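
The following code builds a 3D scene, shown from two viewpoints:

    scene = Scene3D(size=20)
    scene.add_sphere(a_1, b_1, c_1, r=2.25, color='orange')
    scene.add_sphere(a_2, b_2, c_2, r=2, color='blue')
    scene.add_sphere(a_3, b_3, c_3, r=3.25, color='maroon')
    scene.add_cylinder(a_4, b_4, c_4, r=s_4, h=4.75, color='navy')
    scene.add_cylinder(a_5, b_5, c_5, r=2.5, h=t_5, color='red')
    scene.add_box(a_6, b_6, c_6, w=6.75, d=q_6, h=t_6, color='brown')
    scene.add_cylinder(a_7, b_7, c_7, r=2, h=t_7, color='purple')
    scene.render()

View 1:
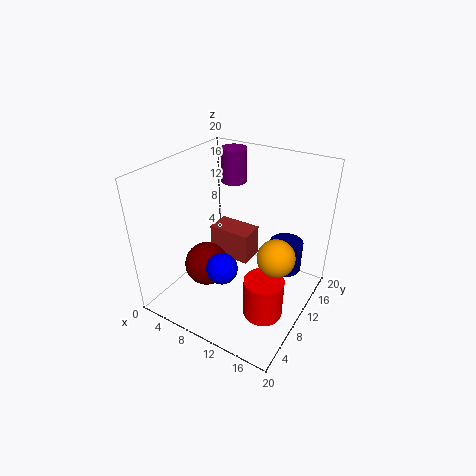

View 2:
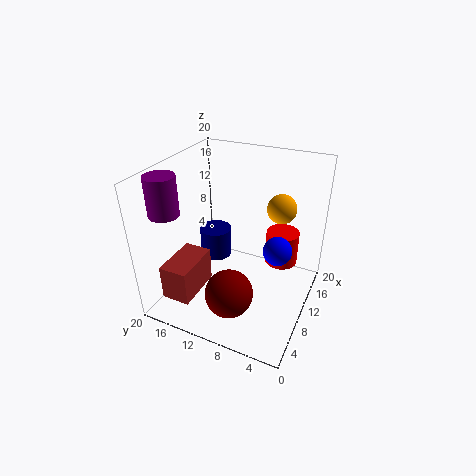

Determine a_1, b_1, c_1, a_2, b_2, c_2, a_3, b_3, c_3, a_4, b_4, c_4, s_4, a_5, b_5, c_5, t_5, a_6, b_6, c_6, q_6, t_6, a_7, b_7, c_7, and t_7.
a_1 = 17.5, b_1 = 6.25, c_1 = 11.75, a_2 = 11, b_2 = 4.5, c_2 = 8.75, a_3 = 5, b_3 = 9, c_3 = 4.25, a_4 = 14.75, b_4 = 16.25, c_4 = 2.75, s_4 = 2.5, a_5 = 16.5, b_5 = 5.5, c_5 = 3.25, t_5 = 5.25, a_6 = 2.25, b_6 = 14, c_6 = 2.5, q_6 = 4, t_6 = 5, a_7 = 4.5, b_7 = 17.75, c_7 = 14.5, t_7 = 5.25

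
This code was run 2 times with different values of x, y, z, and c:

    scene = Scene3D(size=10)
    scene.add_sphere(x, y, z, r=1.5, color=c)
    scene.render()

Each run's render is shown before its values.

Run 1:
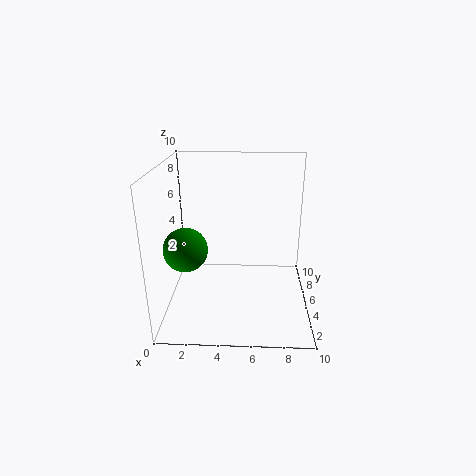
x = 1.5
y = 4
z = 4.5
c = 'green'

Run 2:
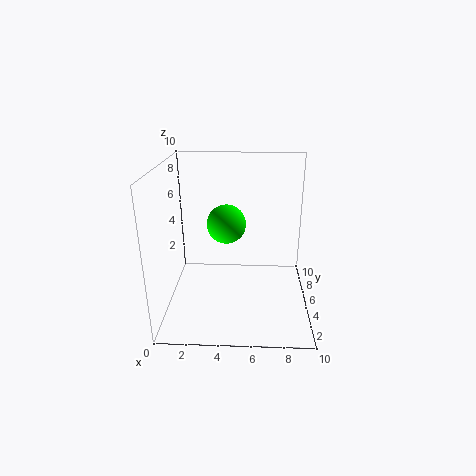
x = 4
y = 7.5
z = 5
c = 'lime'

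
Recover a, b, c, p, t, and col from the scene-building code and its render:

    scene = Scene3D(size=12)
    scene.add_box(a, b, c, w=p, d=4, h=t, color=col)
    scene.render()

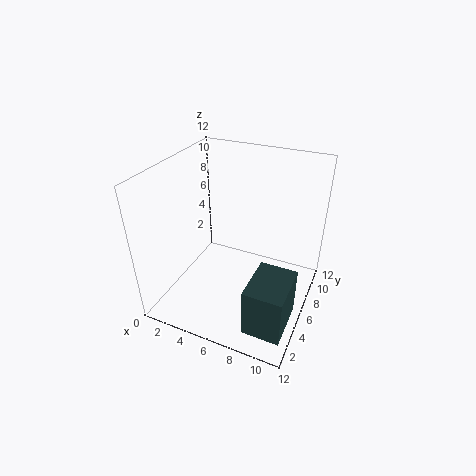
a = 8.5
b = 1
c = 1
p = 3
t = 4
col = 'darkslategray'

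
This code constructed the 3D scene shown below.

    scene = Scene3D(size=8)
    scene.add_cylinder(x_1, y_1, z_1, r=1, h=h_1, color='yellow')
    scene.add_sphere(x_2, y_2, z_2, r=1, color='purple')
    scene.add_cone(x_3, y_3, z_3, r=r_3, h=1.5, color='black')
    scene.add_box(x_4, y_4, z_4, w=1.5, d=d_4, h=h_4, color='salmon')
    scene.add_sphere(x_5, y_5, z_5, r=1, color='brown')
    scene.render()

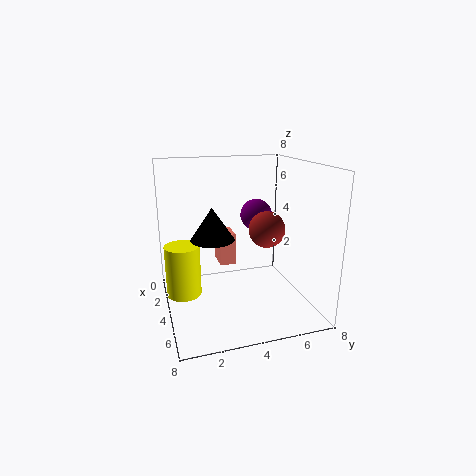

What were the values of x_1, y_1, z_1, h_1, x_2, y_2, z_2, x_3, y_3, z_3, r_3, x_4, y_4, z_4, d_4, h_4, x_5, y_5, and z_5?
x_1 = 3; y_1 = 1; z_1 = 0.5; h_1 = 3; x_2 = 1.5; y_2 = 6; z_2 = 4.5; x_3 = 6.5; y_3 = 2; z_3 = 5; r_3 = 1; x_4 = 0.5; y_4 = 3.5; z_4 = 1.5; d_4 = 1; h_4 = 2; x_5 = 4.5; y_5 = 5.5; z_5 = 4.5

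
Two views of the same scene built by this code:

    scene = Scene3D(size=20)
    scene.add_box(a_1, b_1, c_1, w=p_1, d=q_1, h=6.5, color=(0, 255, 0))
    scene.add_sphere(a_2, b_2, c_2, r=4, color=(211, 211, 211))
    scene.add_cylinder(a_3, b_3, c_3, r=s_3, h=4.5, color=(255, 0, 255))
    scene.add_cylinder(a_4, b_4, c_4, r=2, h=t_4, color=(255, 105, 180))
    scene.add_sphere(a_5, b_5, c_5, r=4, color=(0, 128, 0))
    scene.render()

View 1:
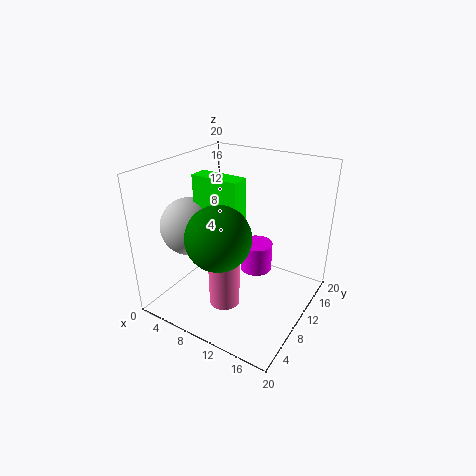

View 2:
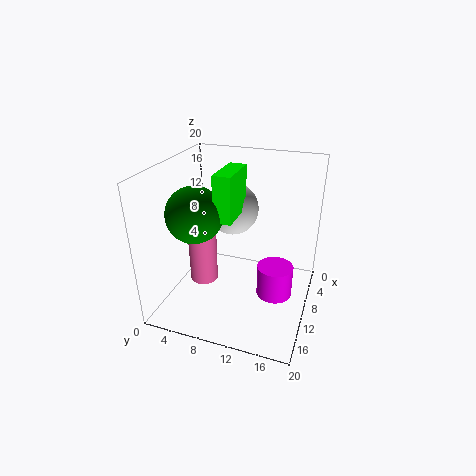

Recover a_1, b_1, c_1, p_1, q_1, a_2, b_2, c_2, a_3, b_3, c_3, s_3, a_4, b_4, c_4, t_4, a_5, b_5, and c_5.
a_1 = 5
b_1 = 7
c_1 = 12.5
p_1 = 6.5
q_1 = 2.5
a_2 = 4
b_2 = 7
c_2 = 11.5
a_3 = 10
b_3 = 15.5
c_3 = 2
s_3 = 2.5
a_4 = 11
b_4 = 5
c_4 = 3
t_4 = 9.5
a_5 = 11
b_5 = 4
c_5 = 13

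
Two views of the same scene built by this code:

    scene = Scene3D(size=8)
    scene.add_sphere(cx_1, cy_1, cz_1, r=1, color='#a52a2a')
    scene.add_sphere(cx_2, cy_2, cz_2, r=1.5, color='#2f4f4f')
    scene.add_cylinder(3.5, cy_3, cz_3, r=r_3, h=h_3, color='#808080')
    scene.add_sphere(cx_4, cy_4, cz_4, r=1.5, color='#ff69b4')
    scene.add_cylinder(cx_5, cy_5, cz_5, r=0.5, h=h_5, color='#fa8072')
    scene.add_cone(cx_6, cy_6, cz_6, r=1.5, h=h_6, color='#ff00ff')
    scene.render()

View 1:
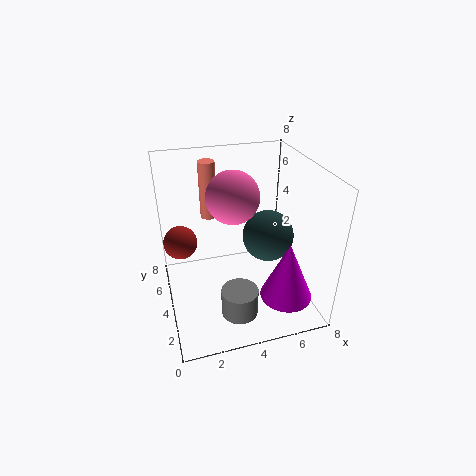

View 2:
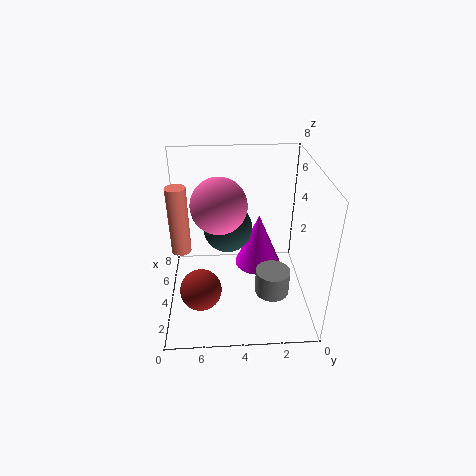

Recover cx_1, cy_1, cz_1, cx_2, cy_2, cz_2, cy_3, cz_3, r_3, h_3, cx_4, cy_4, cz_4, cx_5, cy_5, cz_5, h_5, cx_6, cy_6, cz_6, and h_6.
cx_1 = 1; cy_1 = 6; cz_1 = 3; cx_2 = 6; cy_2 = 4.5; cz_2 = 3.5; cy_3 = 2; cz_3 = 0.5; r_3 = 1; h_3 = 1.5; cx_4 = 4; cy_4 = 5; cz_4 = 6; cx_5 = 3; cy_5 = 7; cz_5 = 4; h_5 = 3.5; cx_6 = 6.5; cy_6 = 2.5; cz_6 = 0.5; h_6 = 3.5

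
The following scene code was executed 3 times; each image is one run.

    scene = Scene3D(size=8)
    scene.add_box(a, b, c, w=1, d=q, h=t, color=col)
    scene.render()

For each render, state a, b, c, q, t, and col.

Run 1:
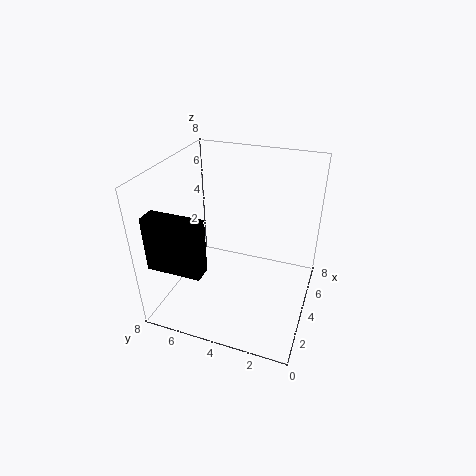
a = 1
b = 5
c = 3
q = 3
t = 3
col = 'black'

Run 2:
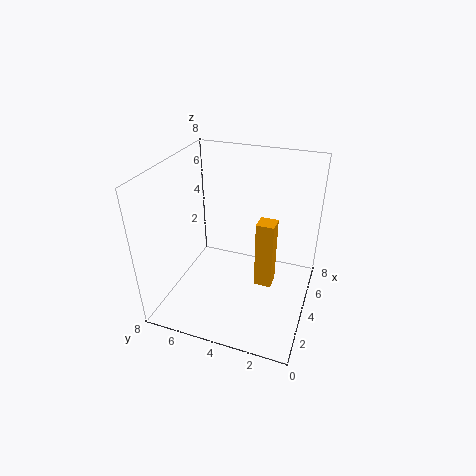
a = 4
b = 2
c = 1
q = 1
t = 4
col = 'orange'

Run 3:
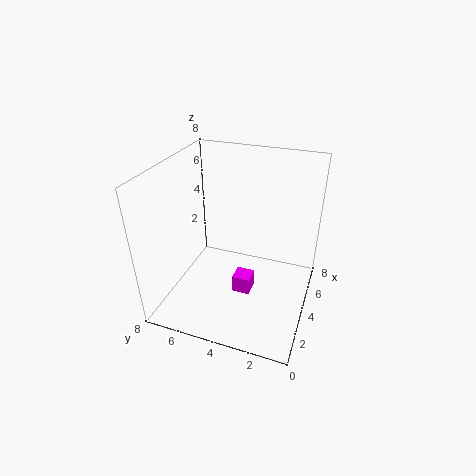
a = 3
b = 3
c = 1
q = 1
t = 1
col = 'magenta'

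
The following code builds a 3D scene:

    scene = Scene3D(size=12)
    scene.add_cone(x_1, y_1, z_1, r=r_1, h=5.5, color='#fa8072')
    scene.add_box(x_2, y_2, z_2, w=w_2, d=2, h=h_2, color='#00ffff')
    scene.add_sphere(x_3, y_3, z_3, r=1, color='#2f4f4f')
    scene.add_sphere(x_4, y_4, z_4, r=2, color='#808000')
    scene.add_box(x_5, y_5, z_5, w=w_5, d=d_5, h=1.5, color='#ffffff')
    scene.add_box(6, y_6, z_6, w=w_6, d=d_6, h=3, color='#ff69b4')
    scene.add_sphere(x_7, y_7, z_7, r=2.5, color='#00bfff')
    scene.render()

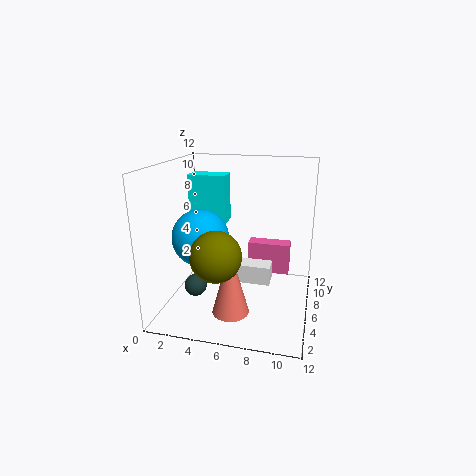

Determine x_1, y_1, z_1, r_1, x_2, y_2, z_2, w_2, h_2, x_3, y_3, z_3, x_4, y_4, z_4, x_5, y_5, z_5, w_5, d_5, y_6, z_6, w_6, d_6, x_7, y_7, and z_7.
x_1 = 6, y_1 = 3.5, z_1 = 0.5, r_1 = 1.5, x_2 = 0.5, y_2 = 9, z_2 = 6, w_2 = 3.5, h_2 = 4.5, x_3 = 2, y_3 = 6, z_3 = 1, x_4 = 5, y_4 = 3, z_4 = 5.5, x_5 = 5.5, y_5 = 4, z_5 = 3, w_5 = 3.5, d_5 = 1.5, y_6 = 10, z_6 = 1, w_6 = 4, d_6 = 1.5, x_7 = 2.5, y_7 = 6.5, z_7 = 5.5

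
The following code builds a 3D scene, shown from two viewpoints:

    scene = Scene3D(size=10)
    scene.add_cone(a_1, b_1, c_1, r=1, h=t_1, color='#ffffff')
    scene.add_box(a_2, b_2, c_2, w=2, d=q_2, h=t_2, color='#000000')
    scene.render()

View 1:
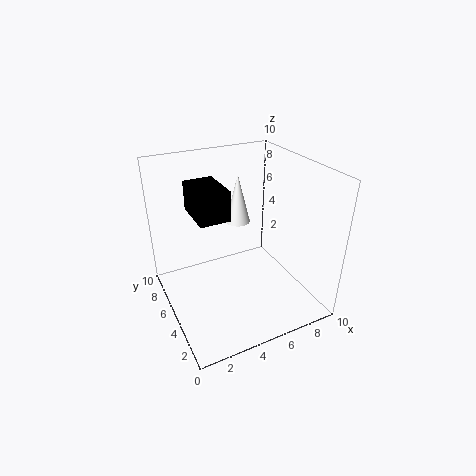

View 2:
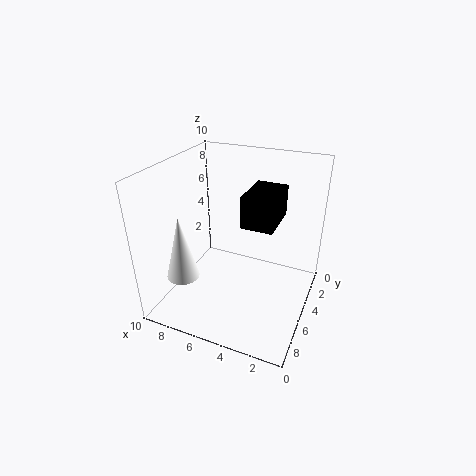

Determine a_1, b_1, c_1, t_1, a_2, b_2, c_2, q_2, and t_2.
a_1 = 7, b_1 = 9, c_1 = 4, t_1 = 4, a_2 = 2, b_2 = 4, c_2 = 7, q_2 = 3, t_2 = 2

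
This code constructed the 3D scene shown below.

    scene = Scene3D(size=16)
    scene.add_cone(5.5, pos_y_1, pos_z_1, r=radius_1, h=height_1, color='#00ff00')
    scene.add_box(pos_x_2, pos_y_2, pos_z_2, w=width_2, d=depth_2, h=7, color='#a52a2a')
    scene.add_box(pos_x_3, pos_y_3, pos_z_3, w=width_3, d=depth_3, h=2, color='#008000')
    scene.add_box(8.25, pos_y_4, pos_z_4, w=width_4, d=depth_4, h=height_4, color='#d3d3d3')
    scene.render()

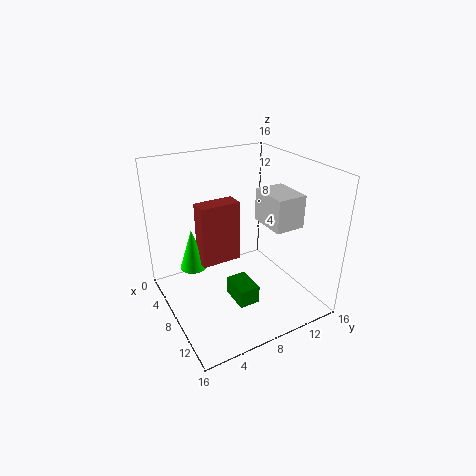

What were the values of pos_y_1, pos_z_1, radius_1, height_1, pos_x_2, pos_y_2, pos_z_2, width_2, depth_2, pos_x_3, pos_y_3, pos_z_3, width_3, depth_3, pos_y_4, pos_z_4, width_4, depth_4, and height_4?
pos_y_1 = 3.5; pos_z_1 = 4.25; radius_1 = 1.5; height_1 = 4.75; pos_x_2 = 5.5; pos_y_2 = 4; pos_z_2 = 5; width_2 = 2; depth_2 = 4.5; pos_x_3 = 9; pos_y_3 = 6; pos_z_3 = 2; width_3 = 3.25; depth_3 = 2.25; pos_y_4 = 10; pos_z_4 = 10; width_4 = 4.25; depth_4 = 3.25; height_4 = 3.5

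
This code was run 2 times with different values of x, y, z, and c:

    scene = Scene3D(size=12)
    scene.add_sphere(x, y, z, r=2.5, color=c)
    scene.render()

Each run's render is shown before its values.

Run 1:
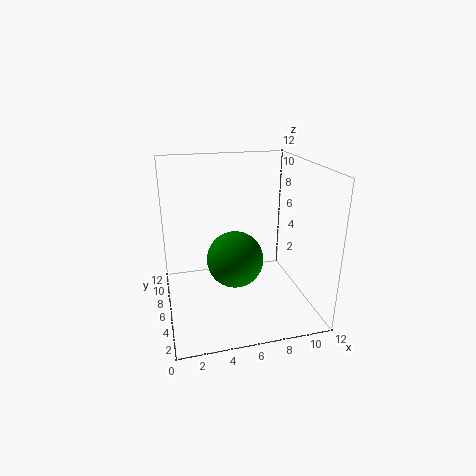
x = 6
y = 7
z = 3.5
c = 'green'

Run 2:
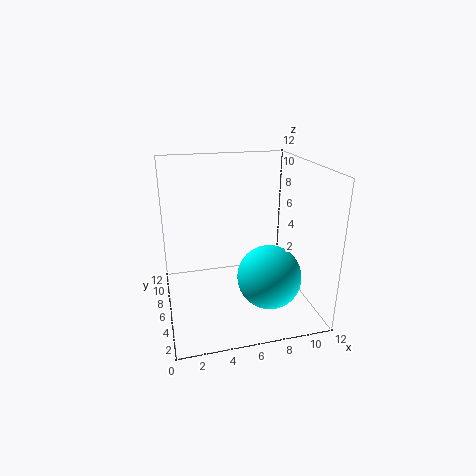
x = 7.75
y = 3
z = 3.75
c = 'cyan'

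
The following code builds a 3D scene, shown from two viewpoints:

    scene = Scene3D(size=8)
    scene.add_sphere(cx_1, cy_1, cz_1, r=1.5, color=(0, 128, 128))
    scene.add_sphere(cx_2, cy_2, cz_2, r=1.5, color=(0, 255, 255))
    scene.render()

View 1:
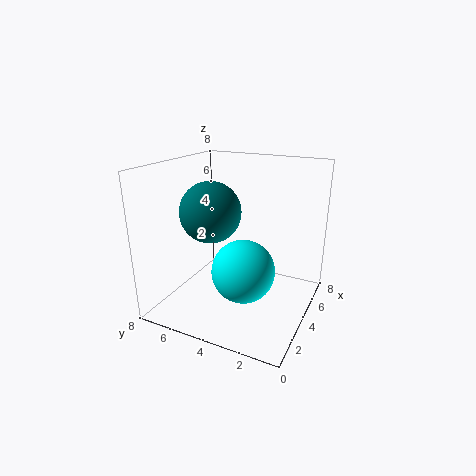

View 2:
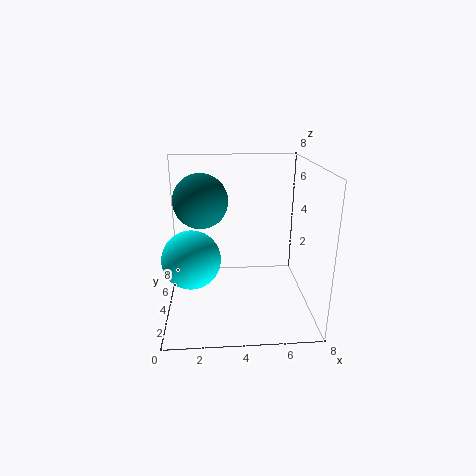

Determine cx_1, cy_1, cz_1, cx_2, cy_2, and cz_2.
cx_1 = 2; cy_1 = 4.5; cz_1 = 6; cx_2 = 1.5; cy_2 = 2.5; cz_2 = 3.5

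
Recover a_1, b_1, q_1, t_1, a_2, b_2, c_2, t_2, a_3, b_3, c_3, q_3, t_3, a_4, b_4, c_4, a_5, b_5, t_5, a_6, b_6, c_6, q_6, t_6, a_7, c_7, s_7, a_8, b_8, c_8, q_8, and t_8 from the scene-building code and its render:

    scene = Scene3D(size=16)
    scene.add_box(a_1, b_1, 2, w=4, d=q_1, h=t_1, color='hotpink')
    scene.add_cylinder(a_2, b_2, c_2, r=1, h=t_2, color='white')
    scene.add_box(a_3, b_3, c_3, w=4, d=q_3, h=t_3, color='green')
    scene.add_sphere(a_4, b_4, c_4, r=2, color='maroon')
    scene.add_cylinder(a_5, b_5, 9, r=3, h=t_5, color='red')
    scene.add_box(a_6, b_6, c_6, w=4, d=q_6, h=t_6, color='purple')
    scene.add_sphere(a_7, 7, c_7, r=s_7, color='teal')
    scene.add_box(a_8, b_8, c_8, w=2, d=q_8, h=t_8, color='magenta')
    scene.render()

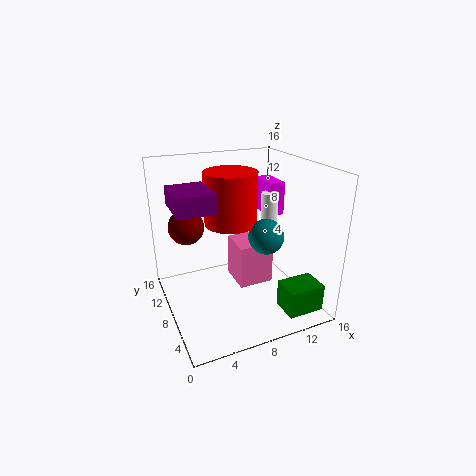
a_1 = 8, b_1 = 7, q_1 = 4, t_1 = 5, a_2 = 13, b_2 = 10, c_2 = 8, t_2 = 4, a_3 = 11, b_3 = 1, c_3 = 1, q_3 = 3, t_3 = 3, a_4 = 3, b_4 = 11, c_4 = 9, a_5 = 8, b_5 = 10, t_5 = 6, a_6 = 1, b_6 = 6, c_6 = 12, q_6 = 5, t_6 = 2, a_7 = 11, c_7 = 8, s_7 = 2, a_8 = 13, b_8 = 10, c_8 = 9, q_8 = 4, t_8 = 4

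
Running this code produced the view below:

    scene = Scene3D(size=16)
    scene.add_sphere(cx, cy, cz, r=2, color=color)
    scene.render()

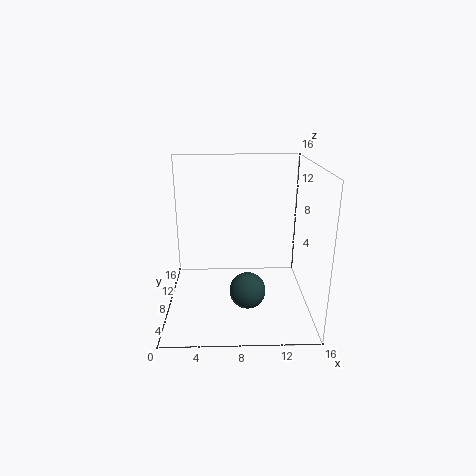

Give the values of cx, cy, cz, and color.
cx = 9; cy = 6; cz = 2.5; color = 'darkslategray'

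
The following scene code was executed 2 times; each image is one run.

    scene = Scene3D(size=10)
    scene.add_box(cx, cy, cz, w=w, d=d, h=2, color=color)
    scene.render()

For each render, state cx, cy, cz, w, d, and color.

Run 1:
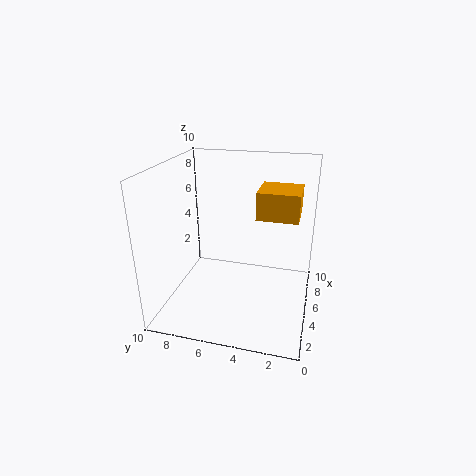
cx = 6
cy = 1
cz = 6
w = 3
d = 3
color = 'orange'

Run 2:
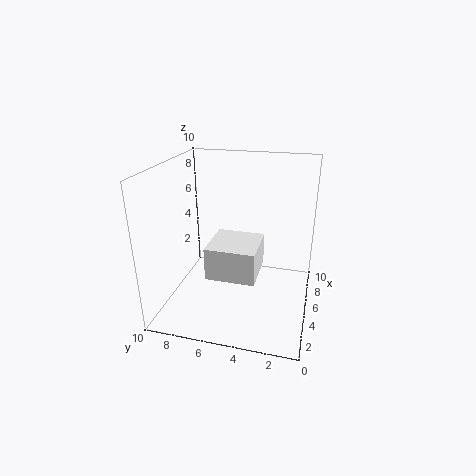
cx = 1
cy = 3
cz = 4
w = 3
d = 3
color = 'white'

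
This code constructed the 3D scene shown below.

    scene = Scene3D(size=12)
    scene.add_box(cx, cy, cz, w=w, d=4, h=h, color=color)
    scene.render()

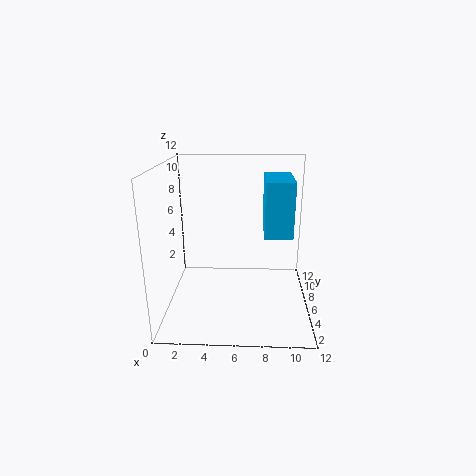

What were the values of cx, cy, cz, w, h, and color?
cx = 8
cy = 2
cz = 7.5
w = 2
h = 4
color = 'deepskyblue'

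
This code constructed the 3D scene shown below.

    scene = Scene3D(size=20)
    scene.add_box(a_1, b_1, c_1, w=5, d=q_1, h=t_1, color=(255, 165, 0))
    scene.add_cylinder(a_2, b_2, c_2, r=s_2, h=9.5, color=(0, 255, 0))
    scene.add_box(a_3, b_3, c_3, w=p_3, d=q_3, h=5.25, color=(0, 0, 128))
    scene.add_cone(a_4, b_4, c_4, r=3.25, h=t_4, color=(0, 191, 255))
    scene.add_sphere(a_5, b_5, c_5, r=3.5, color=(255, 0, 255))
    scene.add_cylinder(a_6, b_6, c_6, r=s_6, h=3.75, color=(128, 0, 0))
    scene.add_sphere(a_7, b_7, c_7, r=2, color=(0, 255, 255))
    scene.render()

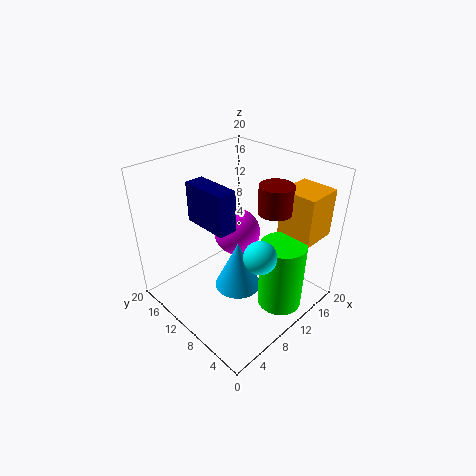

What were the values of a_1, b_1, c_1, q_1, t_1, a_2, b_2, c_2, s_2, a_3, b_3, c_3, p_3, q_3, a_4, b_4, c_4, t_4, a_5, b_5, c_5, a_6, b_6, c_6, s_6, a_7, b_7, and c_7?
a_1 = 13.5
b_1 = 1
c_1 = 11
q_1 = 5
t_1 = 6.5
a_2 = 11.5
b_2 = 3.25
c_2 = 2
s_2 = 3
a_3 = 4.75
b_3 = 7.5
c_3 = 13.5
p_3 = 2.5
q_3 = 6.25
a_4 = 9
b_4 = 9
c_4 = 3
t_4 = 7
a_5 = 13
b_5 = 13.25
c_5 = 8.25
a_6 = 12.75
b_6 = 6
c_6 = 14.5
s_6 = 2.25
a_7 = 7
b_7 = 3.25
c_7 = 11.75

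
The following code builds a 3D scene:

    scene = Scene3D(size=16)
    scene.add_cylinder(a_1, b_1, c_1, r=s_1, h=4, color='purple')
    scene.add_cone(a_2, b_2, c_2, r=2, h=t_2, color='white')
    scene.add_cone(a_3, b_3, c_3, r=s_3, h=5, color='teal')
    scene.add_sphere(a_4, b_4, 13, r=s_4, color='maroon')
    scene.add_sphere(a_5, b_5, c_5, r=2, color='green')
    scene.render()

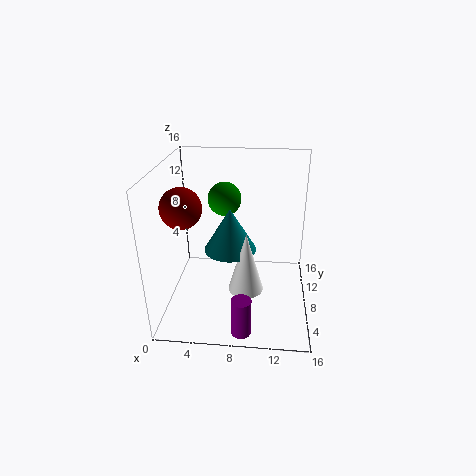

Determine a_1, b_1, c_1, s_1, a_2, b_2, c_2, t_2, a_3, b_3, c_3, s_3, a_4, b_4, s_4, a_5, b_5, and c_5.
a_1 = 9; b_1 = 1; c_1 = 1; s_1 = 1; a_2 = 9; b_2 = 7; c_2 = 2; t_2 = 7; a_3 = 7; b_3 = 9; c_3 = 6; s_3 = 3; a_4 = 3; b_4 = 4; s_4 = 2; a_5 = 6; b_5 = 12; c_5 = 11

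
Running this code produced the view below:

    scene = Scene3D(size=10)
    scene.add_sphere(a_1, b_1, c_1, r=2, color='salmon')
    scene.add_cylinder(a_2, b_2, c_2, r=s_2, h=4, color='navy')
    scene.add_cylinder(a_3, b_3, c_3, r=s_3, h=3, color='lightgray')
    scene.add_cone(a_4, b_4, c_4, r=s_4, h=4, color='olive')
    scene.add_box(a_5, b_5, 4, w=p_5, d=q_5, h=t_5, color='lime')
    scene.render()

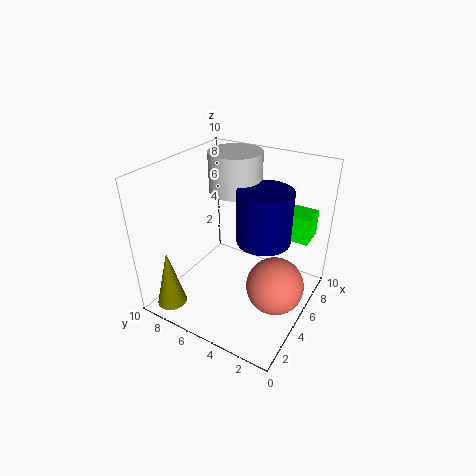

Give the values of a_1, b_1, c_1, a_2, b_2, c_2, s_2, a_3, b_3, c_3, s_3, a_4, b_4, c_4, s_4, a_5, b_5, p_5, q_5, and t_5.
a_1 = 5
b_1 = 2
c_1 = 2
a_2 = 7
b_2 = 4
c_2 = 4
s_2 = 2
a_3 = 8
b_3 = 7
c_3 = 7
s_3 = 2
a_4 = 1
b_4 = 8
c_4 = 1
s_4 = 1
a_5 = 8
b_5 = 1
p_5 = 2
q_5 = 3
t_5 = 2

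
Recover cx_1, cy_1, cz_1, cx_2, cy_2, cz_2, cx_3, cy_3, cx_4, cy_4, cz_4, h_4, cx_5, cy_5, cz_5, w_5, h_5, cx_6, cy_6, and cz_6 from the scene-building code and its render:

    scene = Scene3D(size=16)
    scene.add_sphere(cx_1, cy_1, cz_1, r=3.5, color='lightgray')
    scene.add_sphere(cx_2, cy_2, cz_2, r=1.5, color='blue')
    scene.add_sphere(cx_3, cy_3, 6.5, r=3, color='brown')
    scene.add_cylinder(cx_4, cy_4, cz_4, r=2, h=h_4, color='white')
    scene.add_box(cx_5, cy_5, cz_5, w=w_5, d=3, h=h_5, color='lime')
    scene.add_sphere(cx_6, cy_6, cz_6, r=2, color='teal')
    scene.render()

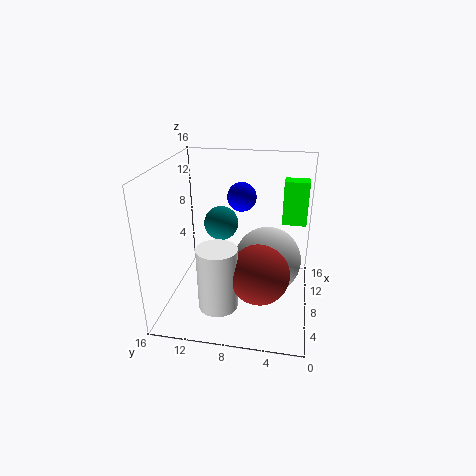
cx_1 = 6.5
cy_1 = 4.5
cz_1 = 6.5
cx_2 = 7.5
cy_2 = 7.5
cz_2 = 13
cx_3 = 3.5
cy_3 = 5
cx_4 = 2.5
cy_4 = 9
cz_4 = 3
h_4 = 6.5
cx_5 = 13.5
cy_5 = 0.5
cz_5 = 7.5
w_5 = 2
h_5 = 5.5
cx_6 = 10.5
cy_6 = 10.5
cz_6 = 8.5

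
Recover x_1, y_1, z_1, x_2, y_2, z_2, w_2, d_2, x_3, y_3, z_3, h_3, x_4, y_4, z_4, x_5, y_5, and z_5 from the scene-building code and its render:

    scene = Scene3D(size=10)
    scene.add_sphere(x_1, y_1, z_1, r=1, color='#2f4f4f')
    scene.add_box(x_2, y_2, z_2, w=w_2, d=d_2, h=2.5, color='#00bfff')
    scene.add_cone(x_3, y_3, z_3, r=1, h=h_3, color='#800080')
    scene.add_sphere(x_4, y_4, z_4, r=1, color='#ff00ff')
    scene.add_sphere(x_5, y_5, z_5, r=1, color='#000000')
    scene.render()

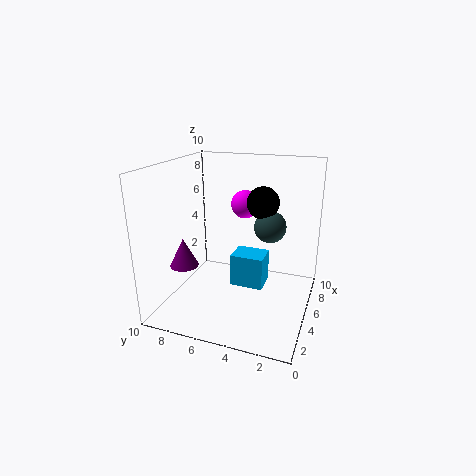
x_1 = 4; y_1 = 2.5; z_1 = 6.5; x_2 = 6; y_2 = 3.5; z_2 = 0.5; w_2 = 2; d_2 = 2.5; x_3 = 3.5; y_3 = 8.5; z_3 = 3; h_3 = 2; x_4 = 6.5; y_4 = 5; z_4 = 7; x_5 = 4; y_5 = 3; z_5 = 8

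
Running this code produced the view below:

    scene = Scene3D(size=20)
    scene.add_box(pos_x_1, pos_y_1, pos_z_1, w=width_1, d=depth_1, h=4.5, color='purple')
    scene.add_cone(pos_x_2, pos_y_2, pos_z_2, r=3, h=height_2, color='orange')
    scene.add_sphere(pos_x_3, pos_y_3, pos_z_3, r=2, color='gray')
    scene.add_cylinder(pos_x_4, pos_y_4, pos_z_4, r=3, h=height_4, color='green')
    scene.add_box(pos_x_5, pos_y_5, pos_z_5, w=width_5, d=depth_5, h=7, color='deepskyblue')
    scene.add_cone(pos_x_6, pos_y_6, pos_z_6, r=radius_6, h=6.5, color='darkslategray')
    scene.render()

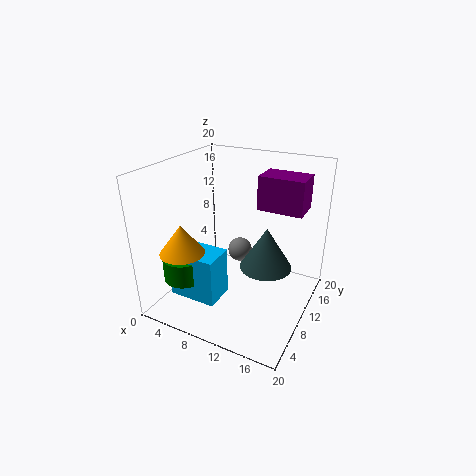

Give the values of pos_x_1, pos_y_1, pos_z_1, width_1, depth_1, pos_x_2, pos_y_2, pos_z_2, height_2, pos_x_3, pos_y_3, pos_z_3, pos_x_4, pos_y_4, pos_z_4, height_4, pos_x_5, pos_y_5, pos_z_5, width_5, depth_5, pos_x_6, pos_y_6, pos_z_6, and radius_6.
pos_x_1 = 12.5
pos_y_1 = 10.5
pos_z_1 = 14.5
width_1 = 6
depth_1 = 4
pos_x_2 = 4.5
pos_y_2 = 4.5
pos_z_2 = 9
height_2 = 4
pos_x_3 = 6.5
pos_y_3 = 17.5
pos_z_3 = 3.5
pos_x_4 = 3
pos_y_4 = 6.5
pos_z_4 = 3.5
height_4 = 3.5
pos_x_5 = 1.5
pos_y_5 = 5
pos_z_5 = 1
width_5 = 7
depth_5 = 4.5
pos_x_6 = 12.5
pos_y_6 = 14.5
pos_z_6 = 3.5
radius_6 = 4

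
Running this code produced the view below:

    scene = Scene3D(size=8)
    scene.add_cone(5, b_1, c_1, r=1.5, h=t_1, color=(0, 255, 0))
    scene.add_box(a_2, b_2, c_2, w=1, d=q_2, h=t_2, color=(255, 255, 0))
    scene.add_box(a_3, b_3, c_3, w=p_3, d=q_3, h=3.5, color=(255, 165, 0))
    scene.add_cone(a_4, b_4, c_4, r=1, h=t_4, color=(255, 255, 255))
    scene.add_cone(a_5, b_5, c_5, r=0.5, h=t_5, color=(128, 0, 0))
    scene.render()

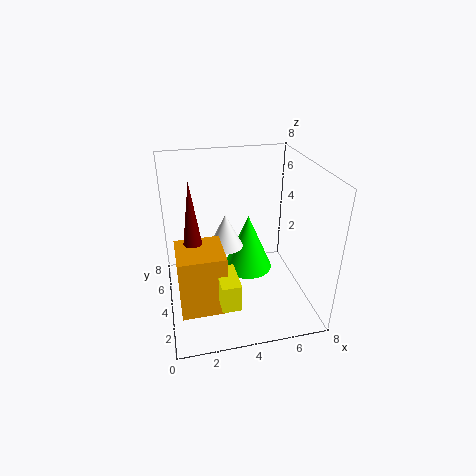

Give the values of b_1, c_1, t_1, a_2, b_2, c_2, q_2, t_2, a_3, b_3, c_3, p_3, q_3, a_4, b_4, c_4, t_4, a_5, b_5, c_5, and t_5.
b_1 = 5.5; c_1 = 1; t_1 = 3.5; a_2 = 2.5; b_2 = 1; c_2 = 1.5; q_2 = 2; t_2 = 1.5; a_3 = 0.5; b_3 = 2; c_3 = 0.5; p_3 = 2.5; q_3 = 2.5; a_4 = 3.5; b_4 = 5; c_4 = 3; t_4 = 2; a_5 = 1.5; b_5 = 4; c_5 = 4; t_5 = 3.5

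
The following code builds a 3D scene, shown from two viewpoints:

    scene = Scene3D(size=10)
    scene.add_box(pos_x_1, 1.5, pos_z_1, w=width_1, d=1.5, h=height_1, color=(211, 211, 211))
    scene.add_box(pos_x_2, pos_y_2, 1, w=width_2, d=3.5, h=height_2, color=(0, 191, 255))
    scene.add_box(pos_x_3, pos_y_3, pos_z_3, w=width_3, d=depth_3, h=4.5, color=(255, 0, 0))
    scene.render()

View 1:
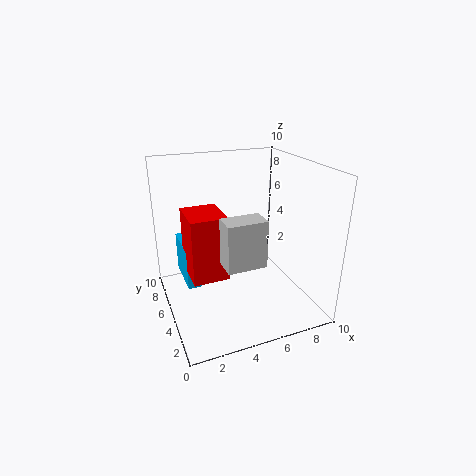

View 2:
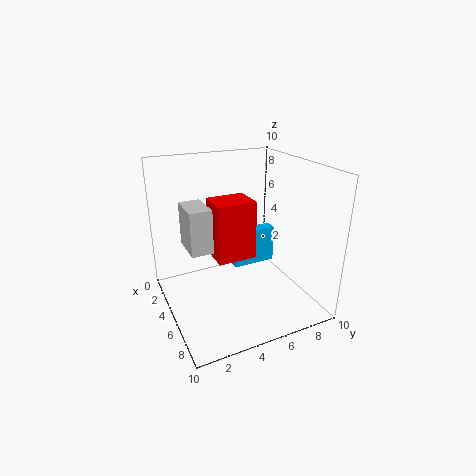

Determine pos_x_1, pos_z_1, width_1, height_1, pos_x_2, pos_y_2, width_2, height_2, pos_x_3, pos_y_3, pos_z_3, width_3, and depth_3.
pos_x_1 = 3, pos_z_1 = 4.5, width_1 = 2.5, height_1 = 3, pos_x_2 = 1.5, pos_y_2 = 6, width_2 = 1, height_2 = 3, pos_x_3 = 1.5, pos_y_3 = 4, pos_z_3 = 2.5, width_3 = 2.5, depth_3 = 3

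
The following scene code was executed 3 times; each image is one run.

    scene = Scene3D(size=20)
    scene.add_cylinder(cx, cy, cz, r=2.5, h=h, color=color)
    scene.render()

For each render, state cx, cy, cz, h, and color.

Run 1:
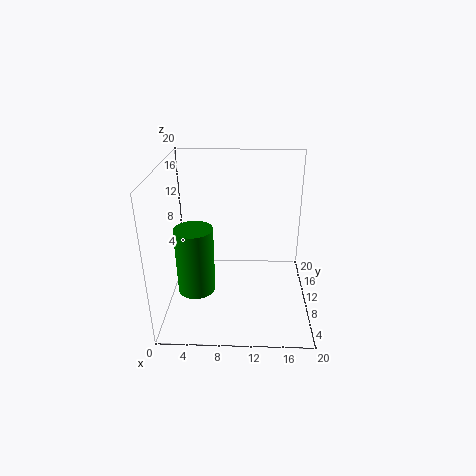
cx = 4.5
cy = 6.5
cz = 4
h = 9
color = 'green'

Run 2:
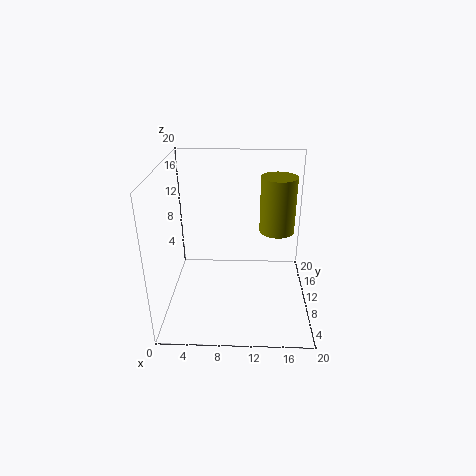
cx = 15.5
cy = 12.5
cz = 10
h = 8
color = 'olive'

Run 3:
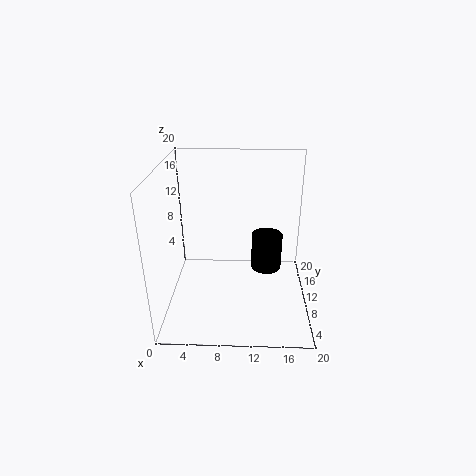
cx = 14.5
cy = 17
cz = 1
h = 6
color = 'black'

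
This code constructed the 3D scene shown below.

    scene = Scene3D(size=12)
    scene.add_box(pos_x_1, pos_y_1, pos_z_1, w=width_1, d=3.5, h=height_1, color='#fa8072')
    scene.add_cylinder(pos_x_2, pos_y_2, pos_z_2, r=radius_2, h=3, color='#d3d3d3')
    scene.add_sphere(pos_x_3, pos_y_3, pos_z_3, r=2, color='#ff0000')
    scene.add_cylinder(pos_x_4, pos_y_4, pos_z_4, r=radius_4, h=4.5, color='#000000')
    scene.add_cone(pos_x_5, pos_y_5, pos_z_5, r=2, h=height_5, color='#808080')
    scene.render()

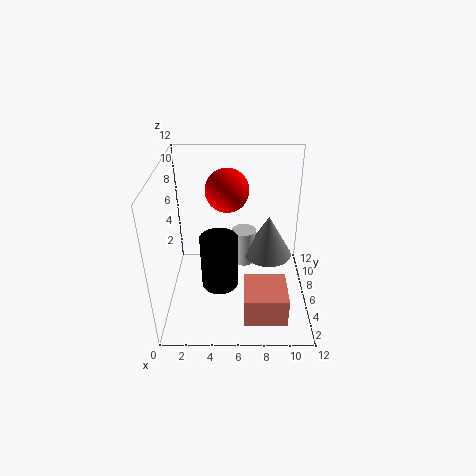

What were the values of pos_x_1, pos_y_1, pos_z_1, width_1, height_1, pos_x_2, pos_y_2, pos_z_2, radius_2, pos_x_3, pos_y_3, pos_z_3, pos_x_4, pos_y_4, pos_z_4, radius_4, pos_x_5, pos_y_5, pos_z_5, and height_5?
pos_x_1 = 6.5, pos_y_1 = 1.5, pos_z_1 = 0.5, width_1 = 3.5, height_1 = 2.5, pos_x_2 = 6.5, pos_y_2 = 6.5, pos_z_2 = 3.5, radius_2 = 1, pos_x_3 = 5, pos_y_3 = 10, pos_z_3 = 8.5, pos_x_4 = 4.5, pos_y_4 = 4.5, pos_z_4 = 2.5, radius_4 = 1.5, pos_x_5 = 8.5, pos_y_5 = 6, pos_z_5 = 4.5, height_5 = 3.5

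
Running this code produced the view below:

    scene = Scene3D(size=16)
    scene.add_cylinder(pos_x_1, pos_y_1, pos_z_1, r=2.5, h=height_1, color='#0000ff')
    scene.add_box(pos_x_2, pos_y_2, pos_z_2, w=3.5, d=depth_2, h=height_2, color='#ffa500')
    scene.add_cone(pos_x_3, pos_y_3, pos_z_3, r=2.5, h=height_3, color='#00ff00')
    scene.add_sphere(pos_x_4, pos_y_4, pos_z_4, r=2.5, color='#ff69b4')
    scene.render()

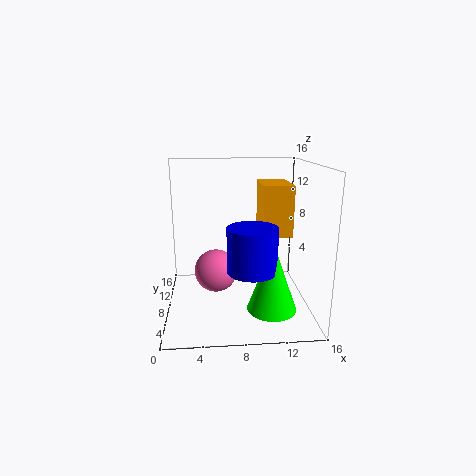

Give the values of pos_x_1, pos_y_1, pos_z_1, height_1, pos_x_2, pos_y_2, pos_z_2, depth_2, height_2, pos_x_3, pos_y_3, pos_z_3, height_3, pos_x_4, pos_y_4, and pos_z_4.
pos_x_1 = 9, pos_y_1 = 3.5, pos_z_1 = 6, height_1 = 4.5, pos_x_2 = 11, pos_y_2 = 9, pos_z_2 = 7.5, depth_2 = 5.5, height_2 = 6, pos_x_3 = 11, pos_y_3 = 3, pos_z_3 = 2, height_3 = 7, pos_x_4 = 5.5, pos_y_4 = 9.5, pos_z_4 = 3.5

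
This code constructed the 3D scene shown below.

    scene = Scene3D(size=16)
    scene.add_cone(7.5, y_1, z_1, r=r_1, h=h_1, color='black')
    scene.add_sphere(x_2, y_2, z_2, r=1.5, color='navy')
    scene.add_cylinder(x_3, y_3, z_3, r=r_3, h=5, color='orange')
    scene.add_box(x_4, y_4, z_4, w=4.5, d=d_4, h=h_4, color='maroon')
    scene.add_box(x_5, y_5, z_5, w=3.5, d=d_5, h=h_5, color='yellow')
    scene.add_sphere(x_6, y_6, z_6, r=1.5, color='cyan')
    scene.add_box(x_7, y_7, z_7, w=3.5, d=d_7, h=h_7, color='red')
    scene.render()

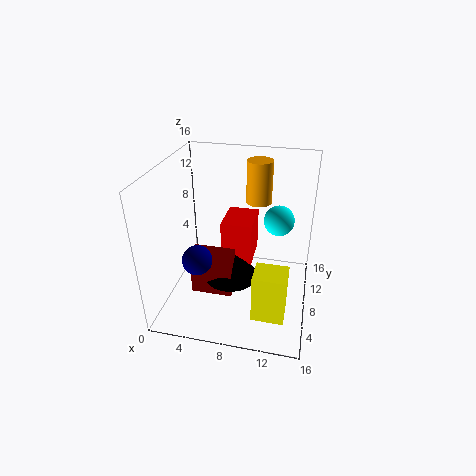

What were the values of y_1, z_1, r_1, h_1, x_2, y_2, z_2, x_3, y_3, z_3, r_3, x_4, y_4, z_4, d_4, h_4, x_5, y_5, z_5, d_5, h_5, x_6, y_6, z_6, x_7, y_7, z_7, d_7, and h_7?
y_1 = 6.5, z_1 = 4, r_1 = 3, h_1 = 3, x_2 = 5, y_2 = 3, z_2 = 8, x_3 = 9.5, y_3 = 12.5, z_3 = 10.5, r_3 = 1.5, x_4 = 3.5, y_4 = 4.5, z_4 = 2.5, d_4 = 2, h_4 = 5, x_5 = 10.5, y_5 = 3, z_5 = 1, d_5 = 3, h_5 = 5.5, x_6 = 12.5, y_6 = 6.5, z_6 = 11.5, x_7 = 6, y_7 = 8, z_7 = 4.5, d_7 = 4.5, h_7 = 5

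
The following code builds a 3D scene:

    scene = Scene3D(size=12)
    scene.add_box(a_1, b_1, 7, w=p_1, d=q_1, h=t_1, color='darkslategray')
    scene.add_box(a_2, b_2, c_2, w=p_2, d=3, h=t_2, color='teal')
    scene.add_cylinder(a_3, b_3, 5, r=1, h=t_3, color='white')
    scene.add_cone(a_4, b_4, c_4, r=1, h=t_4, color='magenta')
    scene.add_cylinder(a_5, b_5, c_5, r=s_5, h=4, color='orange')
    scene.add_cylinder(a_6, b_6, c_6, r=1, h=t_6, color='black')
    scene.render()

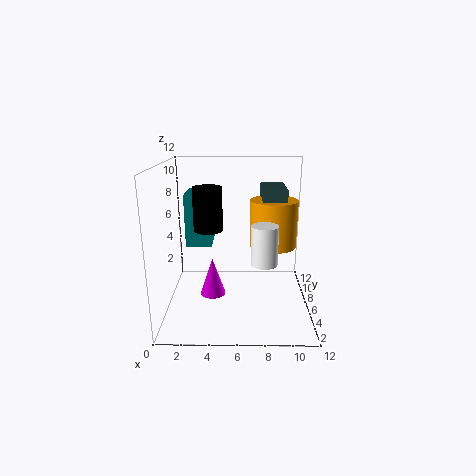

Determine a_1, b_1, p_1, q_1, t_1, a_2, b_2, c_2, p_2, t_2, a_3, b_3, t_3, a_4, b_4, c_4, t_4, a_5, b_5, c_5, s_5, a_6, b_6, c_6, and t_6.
a_1 = 8
b_1 = 6
p_1 = 2
q_1 = 4
t_1 = 3
a_2 = 2
b_2 = 4
c_2 = 6
p_2 = 2
t_2 = 4
a_3 = 8
b_3 = 3
t_3 = 3
a_4 = 4
b_4 = 4
c_4 = 2
t_4 = 3
a_5 = 9
b_5 = 7
c_5 = 5
s_5 = 2
a_6 = 4
b_6 = 2
c_6 = 8
t_6 = 3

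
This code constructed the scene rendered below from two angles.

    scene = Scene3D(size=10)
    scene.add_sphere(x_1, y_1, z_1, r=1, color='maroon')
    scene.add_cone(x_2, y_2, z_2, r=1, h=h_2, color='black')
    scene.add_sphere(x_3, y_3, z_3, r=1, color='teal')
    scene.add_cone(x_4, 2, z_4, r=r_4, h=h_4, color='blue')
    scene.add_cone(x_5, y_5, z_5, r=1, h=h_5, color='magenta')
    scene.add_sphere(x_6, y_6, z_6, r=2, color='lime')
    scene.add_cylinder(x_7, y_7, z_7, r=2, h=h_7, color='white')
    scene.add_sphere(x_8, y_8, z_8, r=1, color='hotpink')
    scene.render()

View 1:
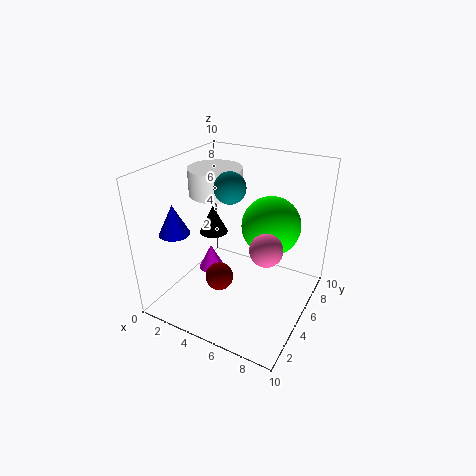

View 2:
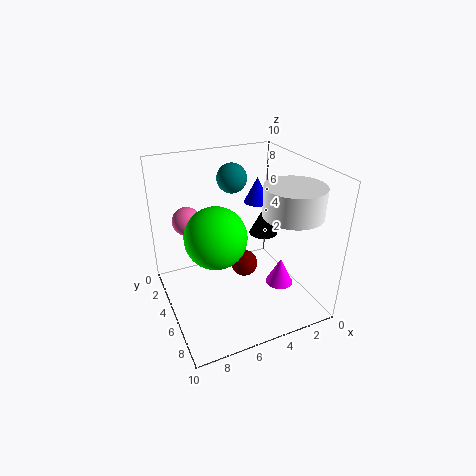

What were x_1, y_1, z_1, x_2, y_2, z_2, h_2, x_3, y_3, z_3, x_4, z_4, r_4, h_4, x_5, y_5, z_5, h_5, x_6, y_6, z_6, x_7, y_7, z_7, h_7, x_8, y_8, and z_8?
x_1 = 4, y_1 = 4, z_1 = 2, x_2 = 3, y_2 = 5, z_2 = 5, h_2 = 2, x_3 = 5, y_3 = 4, z_3 = 9, x_4 = 2, z_4 = 6, r_4 = 1, h_4 = 2, x_5 = 2, y_5 = 6, z_5 = 1, h_5 = 2, x_6 = 7, y_6 = 6, z_6 = 6, x_7 = 2, y_7 = 7, z_7 = 7, h_7 = 2, x_8 = 8, y_8 = 3, z_8 = 6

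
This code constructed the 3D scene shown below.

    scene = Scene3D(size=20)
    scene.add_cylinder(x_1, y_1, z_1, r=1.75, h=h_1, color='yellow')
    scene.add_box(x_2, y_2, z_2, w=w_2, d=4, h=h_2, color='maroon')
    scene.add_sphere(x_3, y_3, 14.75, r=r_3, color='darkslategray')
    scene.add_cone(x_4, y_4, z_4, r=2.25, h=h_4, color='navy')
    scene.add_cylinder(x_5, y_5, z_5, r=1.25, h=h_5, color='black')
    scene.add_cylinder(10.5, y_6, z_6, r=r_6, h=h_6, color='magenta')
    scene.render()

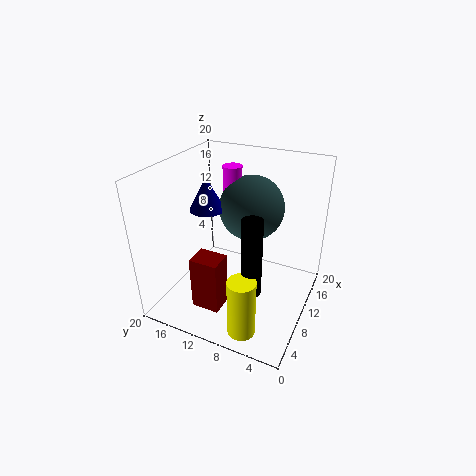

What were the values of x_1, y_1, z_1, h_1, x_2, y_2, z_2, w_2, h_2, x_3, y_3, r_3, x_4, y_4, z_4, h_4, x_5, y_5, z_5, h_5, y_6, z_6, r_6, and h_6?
x_1 = 2, y_1 = 5.75, z_1 = 1.75, h_1 = 7.75, x_2 = 4.25, y_2 = 10.5, z_2 = 0.75, w_2 = 3.25, h_2 = 7.75, x_3 = 10.5, y_3 = 8.25, r_3 = 4.25, x_4 = 7.25, y_4 = 13, z_4 = 15, h_4 = 4.25, x_5 = 4.25, y_5 = 5.5, z_5 = 6.5, h_5 = 10, y_6 = 11, z_6 = 13.75, r_6 = 1.25, h_6 = 6.25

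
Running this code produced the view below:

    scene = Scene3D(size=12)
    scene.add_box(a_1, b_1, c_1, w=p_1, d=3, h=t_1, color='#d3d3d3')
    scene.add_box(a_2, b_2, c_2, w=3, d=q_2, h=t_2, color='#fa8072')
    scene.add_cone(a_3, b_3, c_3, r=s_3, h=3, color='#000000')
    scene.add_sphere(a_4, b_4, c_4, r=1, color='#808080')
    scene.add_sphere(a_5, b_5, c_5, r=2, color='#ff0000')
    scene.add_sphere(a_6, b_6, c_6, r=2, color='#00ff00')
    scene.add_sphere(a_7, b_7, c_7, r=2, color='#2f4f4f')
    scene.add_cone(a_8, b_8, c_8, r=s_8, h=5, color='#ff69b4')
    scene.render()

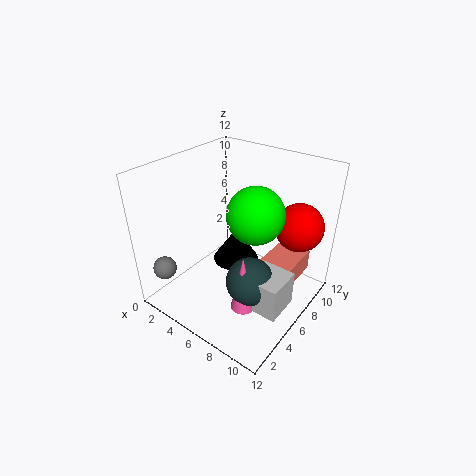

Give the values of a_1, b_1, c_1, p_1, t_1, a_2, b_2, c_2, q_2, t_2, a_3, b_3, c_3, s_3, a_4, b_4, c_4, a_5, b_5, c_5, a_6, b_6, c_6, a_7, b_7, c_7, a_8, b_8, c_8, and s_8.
a_1 = 8, b_1 = 4, c_1 = 1, p_1 = 3, t_1 = 3, a_2 = 7, b_2 = 8, c_2 = 1, q_2 = 4, t_2 = 2, a_3 = 5, b_3 = 7, c_3 = 3, s_3 = 2, a_4 = 1, b_4 = 2, c_4 = 3, a_5 = 10, b_5 = 9, c_5 = 7, a_6 = 9, b_6 = 4, c_6 = 10, a_7 = 8, b_7 = 5, c_7 = 3, a_8 = 8, b_8 = 4, c_8 = 1, s_8 = 1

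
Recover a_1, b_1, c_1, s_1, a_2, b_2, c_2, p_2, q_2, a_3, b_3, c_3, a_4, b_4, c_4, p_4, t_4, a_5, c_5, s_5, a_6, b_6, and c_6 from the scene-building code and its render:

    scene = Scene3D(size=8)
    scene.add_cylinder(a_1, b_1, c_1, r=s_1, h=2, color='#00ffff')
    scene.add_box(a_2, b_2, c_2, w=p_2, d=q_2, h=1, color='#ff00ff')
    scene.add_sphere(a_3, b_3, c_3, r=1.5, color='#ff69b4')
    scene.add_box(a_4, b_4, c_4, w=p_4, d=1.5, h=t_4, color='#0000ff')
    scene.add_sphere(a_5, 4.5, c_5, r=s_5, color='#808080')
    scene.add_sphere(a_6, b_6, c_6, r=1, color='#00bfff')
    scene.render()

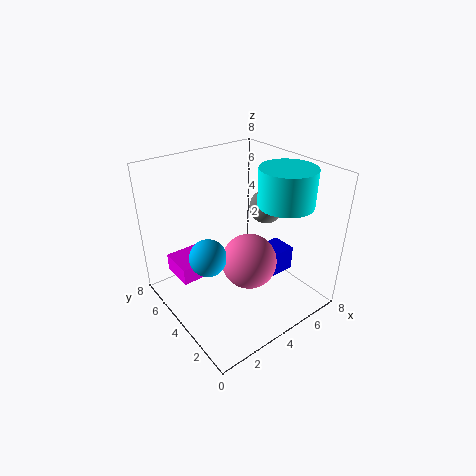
a_1 = 6, b_1 = 2.5, c_1 = 6, s_1 = 1.5, a_2 = 1, b_2 = 5, c_2 = 1.5, p_2 = 2.5, q_2 = 2, a_3 = 4, b_3 = 3, c_3 = 3, a_4 = 5, b_4 = 3, c_4 = 1, p_4 = 2.5, t_4 = 1.5, a_5 = 6.5, c_5 = 5, s_5 = 1, a_6 = 2, b_6 = 4, c_6 = 3.5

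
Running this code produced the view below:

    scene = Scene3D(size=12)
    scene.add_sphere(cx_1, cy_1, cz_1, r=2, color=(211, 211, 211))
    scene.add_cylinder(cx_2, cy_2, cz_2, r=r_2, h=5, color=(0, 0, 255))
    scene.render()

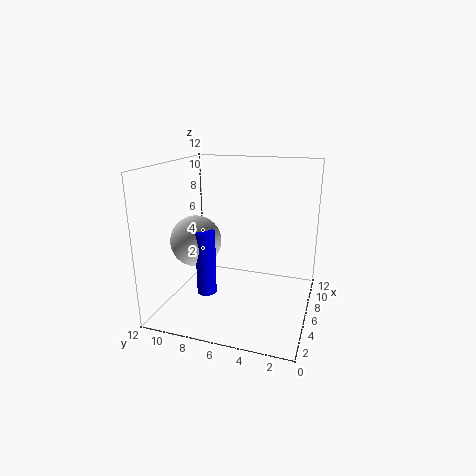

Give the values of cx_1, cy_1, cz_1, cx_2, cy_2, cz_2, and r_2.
cx_1 = 3.75; cy_1 = 8.75; cz_1 = 6.25; cx_2 = 2.75; cy_2 = 7.5; cz_2 = 2.5; r_2 = 0.75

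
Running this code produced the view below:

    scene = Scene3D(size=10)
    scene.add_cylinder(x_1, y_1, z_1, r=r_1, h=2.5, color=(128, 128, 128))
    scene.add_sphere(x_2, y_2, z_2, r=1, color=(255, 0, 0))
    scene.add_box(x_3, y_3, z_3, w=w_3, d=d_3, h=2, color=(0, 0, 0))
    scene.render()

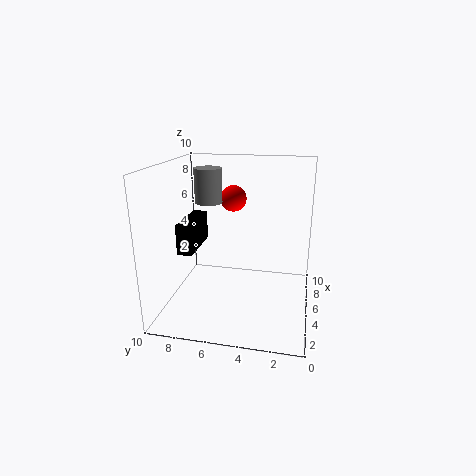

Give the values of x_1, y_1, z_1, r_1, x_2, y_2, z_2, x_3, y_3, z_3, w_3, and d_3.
x_1 = 6.5
y_1 = 7.5
z_1 = 7
r_1 = 1
x_2 = 8
y_2 = 6
z_2 = 7
x_3 = 2.5
y_3 = 7.5
z_3 = 4.5
w_3 = 3.5
d_3 = 1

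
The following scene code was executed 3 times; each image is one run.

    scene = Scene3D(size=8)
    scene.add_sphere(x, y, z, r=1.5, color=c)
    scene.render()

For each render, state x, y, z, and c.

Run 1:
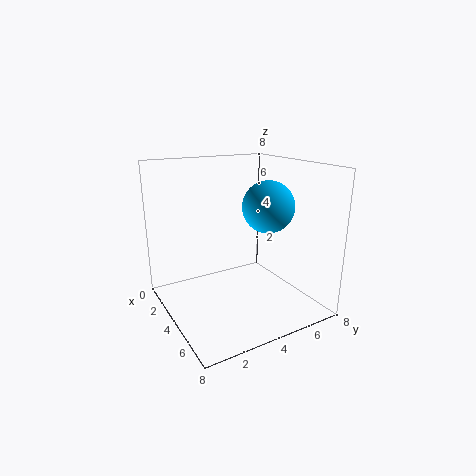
x = 4; y = 6; z = 5.5; c = 'deepskyblue'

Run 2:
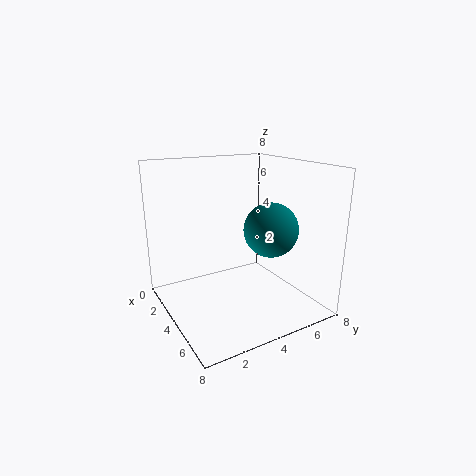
x = 5; y = 5.5; z = 4.5; c = 'teal'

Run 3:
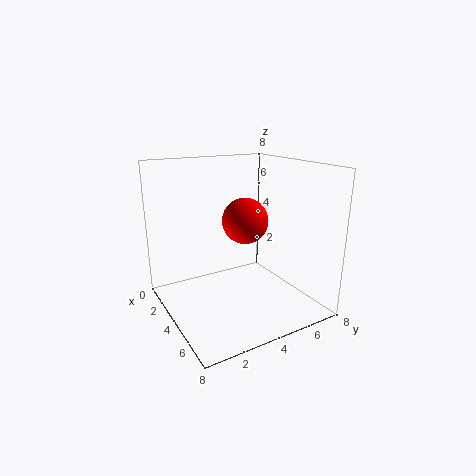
x = 1.5; y = 6; z = 4; c = 'red'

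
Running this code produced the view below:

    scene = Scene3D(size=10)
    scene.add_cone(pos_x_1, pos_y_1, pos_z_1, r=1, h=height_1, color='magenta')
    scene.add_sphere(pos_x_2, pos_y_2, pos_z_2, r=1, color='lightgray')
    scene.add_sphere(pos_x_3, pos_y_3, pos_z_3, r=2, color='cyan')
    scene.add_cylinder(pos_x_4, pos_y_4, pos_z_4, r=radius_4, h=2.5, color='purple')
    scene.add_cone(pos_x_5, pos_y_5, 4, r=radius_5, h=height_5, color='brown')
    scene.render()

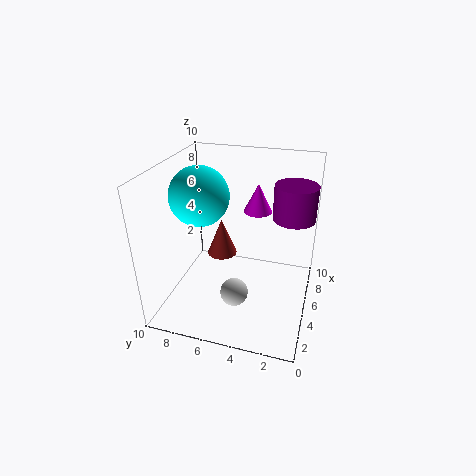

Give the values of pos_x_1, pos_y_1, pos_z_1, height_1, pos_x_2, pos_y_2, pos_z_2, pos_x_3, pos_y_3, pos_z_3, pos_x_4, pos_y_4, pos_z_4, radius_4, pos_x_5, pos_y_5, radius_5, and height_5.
pos_x_1 = 6.5, pos_y_1 = 4, pos_z_1 = 6.5, height_1 = 2, pos_x_2 = 4, pos_y_2 = 5, pos_z_2 = 1, pos_x_3 = 4.5, pos_y_3 = 7.5, pos_z_3 = 8, pos_x_4 = 7, pos_y_4 = 1.5, pos_z_4 = 6, radius_4 = 1.5, pos_x_5 = 4.5, pos_y_5 = 6, radius_5 = 1, height_5 = 2.5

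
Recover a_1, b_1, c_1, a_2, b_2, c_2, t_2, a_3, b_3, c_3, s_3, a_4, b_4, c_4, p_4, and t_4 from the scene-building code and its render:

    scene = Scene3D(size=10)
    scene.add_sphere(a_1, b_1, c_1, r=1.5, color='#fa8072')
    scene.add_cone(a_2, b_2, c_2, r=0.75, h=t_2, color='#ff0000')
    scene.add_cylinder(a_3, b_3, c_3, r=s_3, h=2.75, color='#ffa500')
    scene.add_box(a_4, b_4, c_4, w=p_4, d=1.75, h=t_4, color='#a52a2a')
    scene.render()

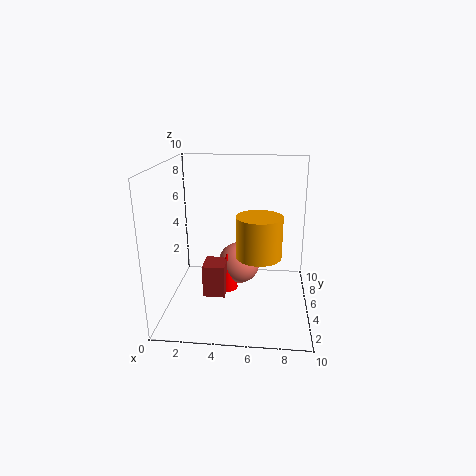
a_1 = 5
b_1 = 5.75
c_1 = 2.75
a_2 = 4.25
b_2 = 4.75
c_2 = 1.25
t_2 = 2.75
a_3 = 6.5
b_3 = 3.75
c_3 = 4.25
s_3 = 1.5
a_4 = 2.75
b_4 = 3.25
c_4 = 1.25
p_4 = 1.5
t_4 = 2.25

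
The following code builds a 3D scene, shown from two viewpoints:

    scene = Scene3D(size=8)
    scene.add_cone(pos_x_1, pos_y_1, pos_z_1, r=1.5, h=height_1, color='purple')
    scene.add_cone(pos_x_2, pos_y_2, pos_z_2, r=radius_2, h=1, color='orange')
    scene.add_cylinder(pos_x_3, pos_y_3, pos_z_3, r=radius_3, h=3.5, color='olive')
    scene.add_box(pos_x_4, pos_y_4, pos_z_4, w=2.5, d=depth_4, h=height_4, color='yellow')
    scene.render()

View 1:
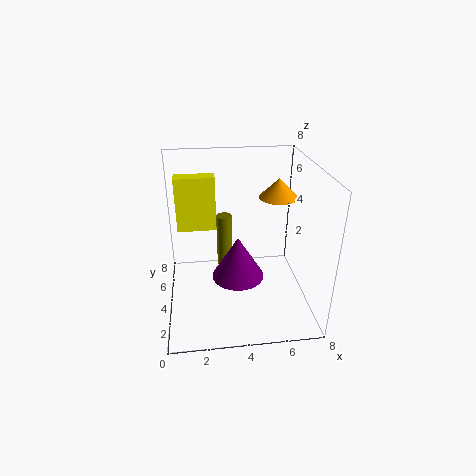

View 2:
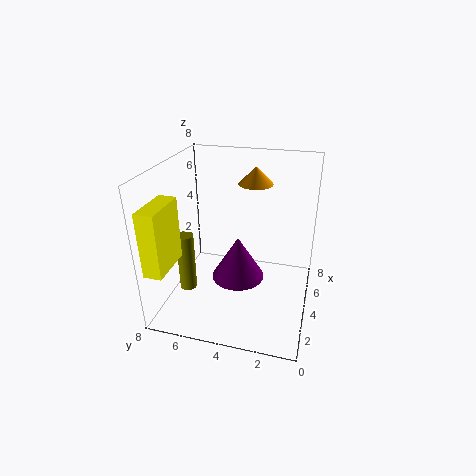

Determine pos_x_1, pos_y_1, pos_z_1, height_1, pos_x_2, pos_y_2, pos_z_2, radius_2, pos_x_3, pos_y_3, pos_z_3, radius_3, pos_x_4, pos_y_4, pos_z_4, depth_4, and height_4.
pos_x_1 = 4; pos_y_1 = 4; pos_z_1 = 1.5; height_1 = 2.5; pos_x_2 = 6; pos_y_2 = 3.5; pos_z_2 = 6.5; radius_2 = 1; pos_x_3 = 3.5; pos_y_3 = 7; pos_z_3 = 0.5; radius_3 = 0.5; pos_x_4 = 0.5; pos_y_4 = 7; pos_z_4 = 3; depth_4 = 1; height_4 = 3.5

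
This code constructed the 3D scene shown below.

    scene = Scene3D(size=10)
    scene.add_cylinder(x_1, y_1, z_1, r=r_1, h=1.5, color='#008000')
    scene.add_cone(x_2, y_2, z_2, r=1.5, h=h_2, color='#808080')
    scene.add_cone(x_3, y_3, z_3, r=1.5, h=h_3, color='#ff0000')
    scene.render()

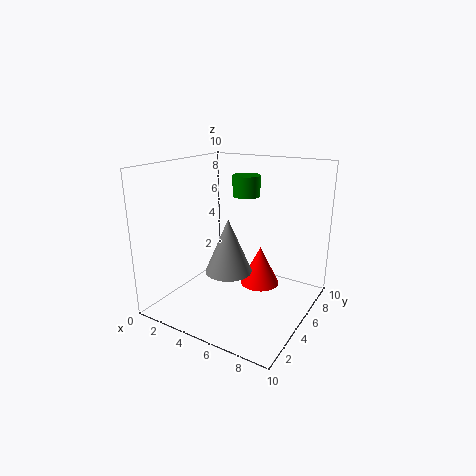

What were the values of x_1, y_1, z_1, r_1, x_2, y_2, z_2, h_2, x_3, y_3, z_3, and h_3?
x_1 = 4.5
y_1 = 7
z_1 = 7.5
r_1 = 1
x_2 = 5.5
y_2 = 3
z_2 = 3.5
h_2 = 3.5
x_3 = 5.5
y_3 = 7.5
z_3 = 0.5
h_3 = 3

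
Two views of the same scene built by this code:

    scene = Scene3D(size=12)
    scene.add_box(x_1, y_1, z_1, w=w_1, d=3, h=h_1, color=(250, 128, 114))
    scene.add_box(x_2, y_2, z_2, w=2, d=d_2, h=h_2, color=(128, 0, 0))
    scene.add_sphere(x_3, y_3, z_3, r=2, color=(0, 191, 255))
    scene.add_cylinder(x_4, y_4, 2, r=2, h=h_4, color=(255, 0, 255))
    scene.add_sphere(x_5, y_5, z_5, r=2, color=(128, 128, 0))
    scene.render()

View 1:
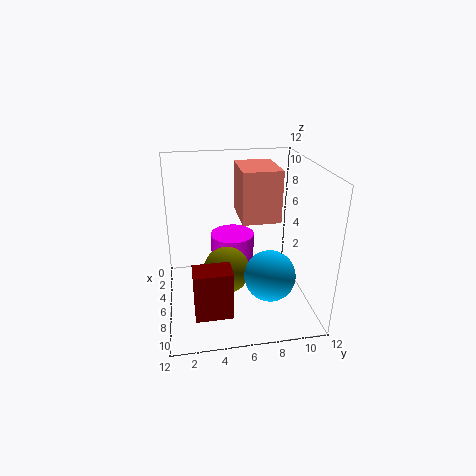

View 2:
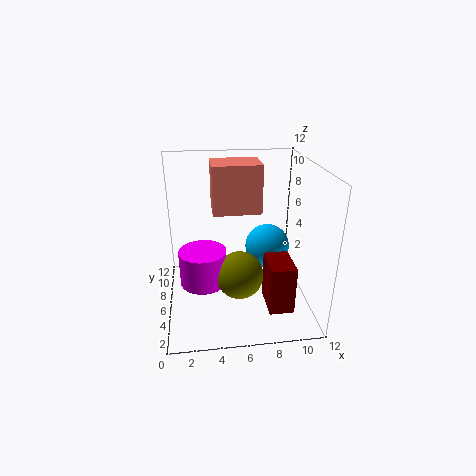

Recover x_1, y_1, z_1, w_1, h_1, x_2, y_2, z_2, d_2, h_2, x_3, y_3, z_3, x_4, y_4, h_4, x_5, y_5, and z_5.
x_1 = 4
y_1 = 6
z_1 = 8
w_1 = 4
h_1 = 4
x_2 = 8
y_2 = 2
z_2 = 1
d_2 = 3
h_2 = 4
x_3 = 9
y_3 = 8
z_3 = 4
x_4 = 3
y_4 = 6
h_4 = 3
x_5 = 6
y_5 = 5
z_5 = 3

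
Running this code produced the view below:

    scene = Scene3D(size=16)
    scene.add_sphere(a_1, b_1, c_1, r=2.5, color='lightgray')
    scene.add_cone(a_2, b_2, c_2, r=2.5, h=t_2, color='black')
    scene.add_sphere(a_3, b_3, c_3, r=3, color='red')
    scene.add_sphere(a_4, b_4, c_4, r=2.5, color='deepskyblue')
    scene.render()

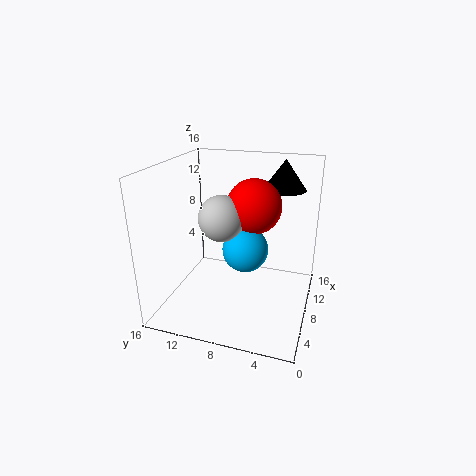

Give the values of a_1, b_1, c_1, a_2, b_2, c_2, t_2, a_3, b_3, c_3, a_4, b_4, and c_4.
a_1 = 7, b_1 = 9.5, c_1 = 10.5, a_2 = 13, b_2 = 4, c_2 = 12.5, t_2 = 3.5, a_3 = 9, b_3 = 6.5, c_3 = 11.5, a_4 = 7.5, b_4 = 7, c_4 = 7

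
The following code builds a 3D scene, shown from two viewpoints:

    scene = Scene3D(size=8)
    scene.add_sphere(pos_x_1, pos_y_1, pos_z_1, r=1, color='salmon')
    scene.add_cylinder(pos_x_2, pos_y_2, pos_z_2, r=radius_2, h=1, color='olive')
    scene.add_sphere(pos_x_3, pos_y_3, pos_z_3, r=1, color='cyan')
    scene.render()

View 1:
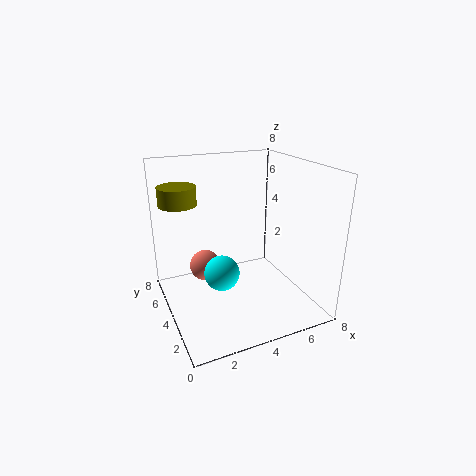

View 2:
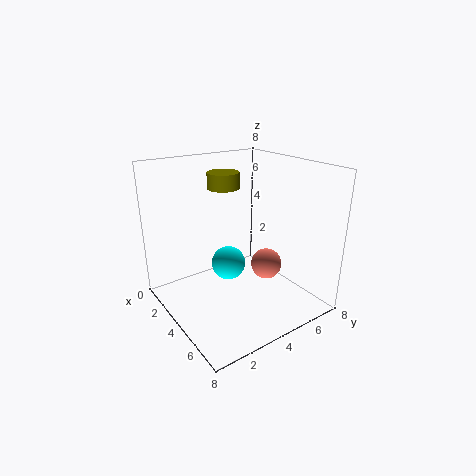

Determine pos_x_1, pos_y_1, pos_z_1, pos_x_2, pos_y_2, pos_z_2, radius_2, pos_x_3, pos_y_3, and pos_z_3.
pos_x_1 = 3; pos_y_1 = 7; pos_z_1 = 1; pos_x_2 = 1; pos_y_2 = 5; pos_z_2 = 6; radius_2 = 1; pos_x_3 = 3; pos_y_3 = 4; pos_z_3 = 2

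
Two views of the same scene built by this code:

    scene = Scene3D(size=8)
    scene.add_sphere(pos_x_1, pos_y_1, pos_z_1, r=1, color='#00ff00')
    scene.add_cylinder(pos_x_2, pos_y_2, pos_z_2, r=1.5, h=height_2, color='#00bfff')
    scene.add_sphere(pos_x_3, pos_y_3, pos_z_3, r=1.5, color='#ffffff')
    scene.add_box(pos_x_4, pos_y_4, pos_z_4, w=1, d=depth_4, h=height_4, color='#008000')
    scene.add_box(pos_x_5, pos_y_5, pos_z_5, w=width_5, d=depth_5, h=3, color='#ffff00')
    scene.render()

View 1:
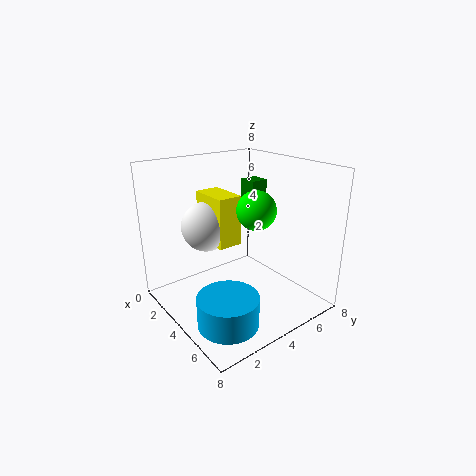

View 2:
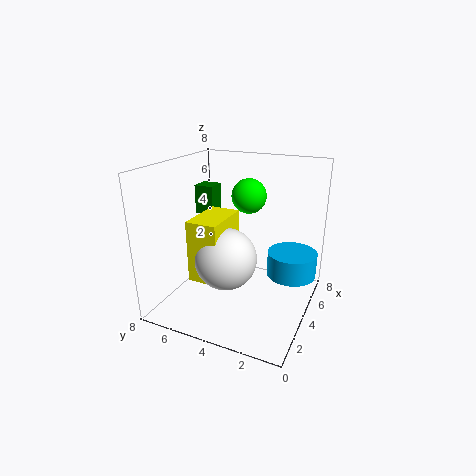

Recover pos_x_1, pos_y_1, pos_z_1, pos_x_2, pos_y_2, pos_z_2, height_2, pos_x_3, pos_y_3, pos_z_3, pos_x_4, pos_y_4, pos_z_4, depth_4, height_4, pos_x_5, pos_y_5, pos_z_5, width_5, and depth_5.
pos_x_1 = 5.5; pos_y_1 = 4; pos_z_1 = 6; pos_x_2 = 6.5; pos_y_2 = 1.5; pos_z_2 = 1; height_2 = 1.5; pos_x_3 = 1.5; pos_y_3 = 3.5; pos_z_3 = 4; pos_x_4 = 3; pos_y_4 = 5; pos_z_4 = 5.5; depth_4 = 1; height_4 = 1.5; pos_x_5 = 0.5; pos_y_5 = 3.5; pos_z_5 = 3; width_5 = 2.5; depth_5 = 1.5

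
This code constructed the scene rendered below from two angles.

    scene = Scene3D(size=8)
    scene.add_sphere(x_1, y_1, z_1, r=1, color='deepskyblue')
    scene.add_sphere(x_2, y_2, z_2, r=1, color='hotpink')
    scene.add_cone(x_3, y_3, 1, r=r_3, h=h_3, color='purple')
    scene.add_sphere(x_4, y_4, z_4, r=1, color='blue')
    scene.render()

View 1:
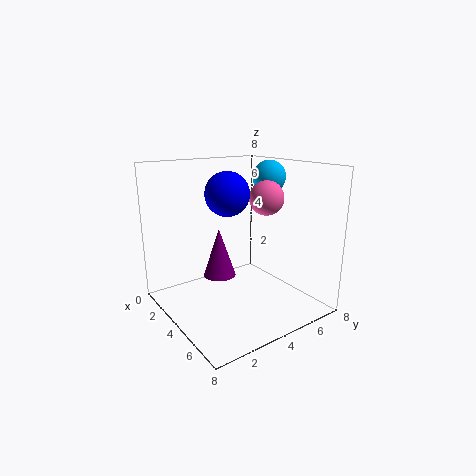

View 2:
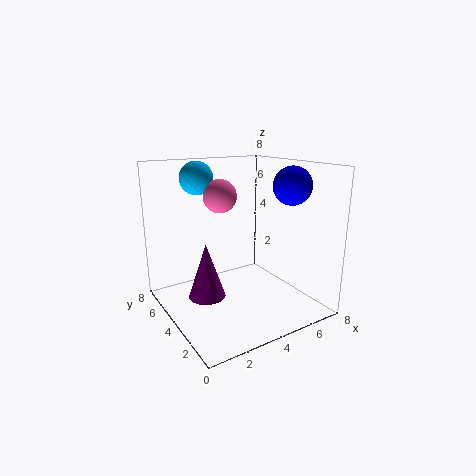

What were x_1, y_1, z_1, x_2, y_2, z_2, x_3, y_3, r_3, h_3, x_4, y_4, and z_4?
x_1 = 3; y_1 = 7; z_1 = 7; x_2 = 4; y_2 = 6; z_2 = 6; x_3 = 2; y_3 = 4; r_3 = 1; h_3 = 3; x_4 = 6; y_4 = 2; z_4 = 7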